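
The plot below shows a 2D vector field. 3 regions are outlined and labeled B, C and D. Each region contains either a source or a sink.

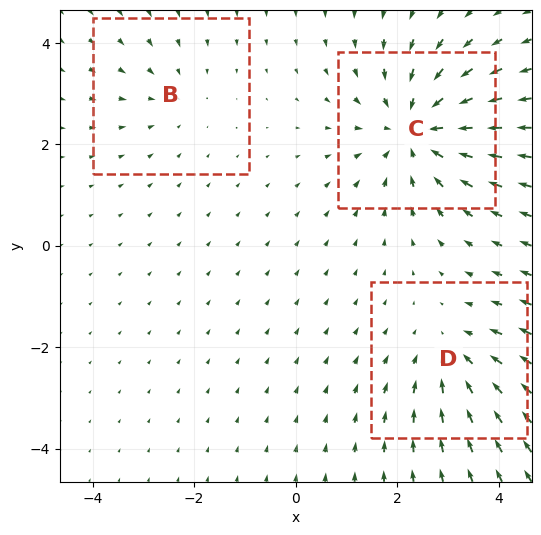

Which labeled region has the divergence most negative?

Divergence at each region's feature centre — B: about -2, C: about -4, D: about -3. Region C is most negative.

C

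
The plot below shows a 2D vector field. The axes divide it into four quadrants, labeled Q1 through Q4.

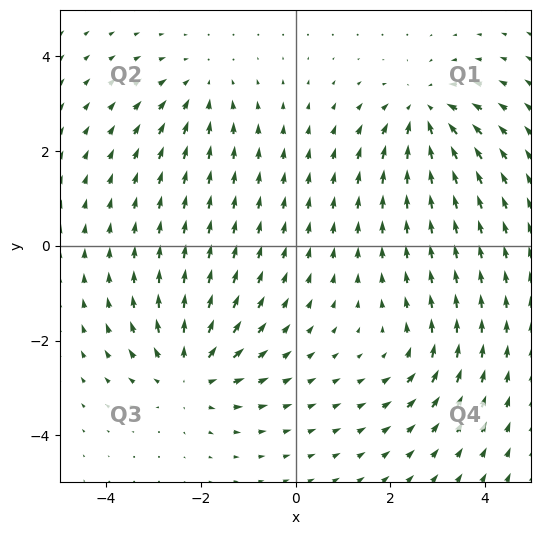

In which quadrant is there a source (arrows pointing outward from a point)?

Q3

The source sits at approximately (-2.2, -2.7), which lies in quadrant Q3. The divergence there is about +4, positive as expected for a source.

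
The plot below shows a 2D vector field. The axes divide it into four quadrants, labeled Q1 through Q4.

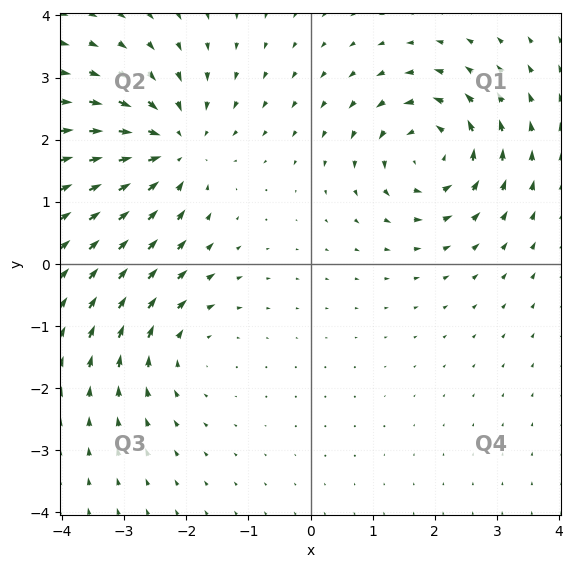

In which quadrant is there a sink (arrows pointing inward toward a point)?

Q2

The sink sits at approximately (-2.2, 1.9), which lies in quadrant Q2. The divergence there is about -4, negative as expected for a sink.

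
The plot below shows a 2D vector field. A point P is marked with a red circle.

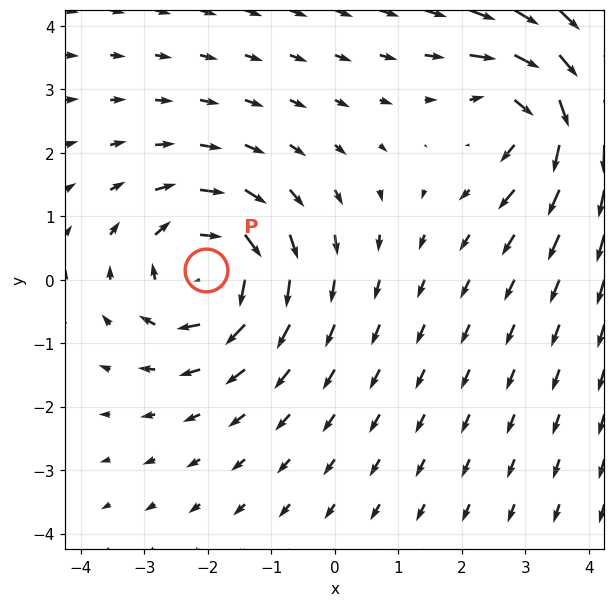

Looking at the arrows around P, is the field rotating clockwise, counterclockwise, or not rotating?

Near P at (-2.0, 0.2) the arrows circulate clockwise. The curl (z-component) there is about -5; negative curl means clockwise rotation.

clockwise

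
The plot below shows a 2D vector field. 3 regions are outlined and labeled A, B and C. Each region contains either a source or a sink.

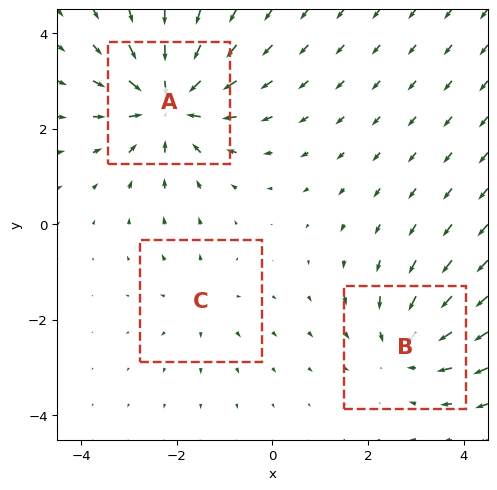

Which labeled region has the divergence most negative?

A

Divergence at each region's feature centre — A: about -5, B: about -3, C: about +2. Region A is most negative.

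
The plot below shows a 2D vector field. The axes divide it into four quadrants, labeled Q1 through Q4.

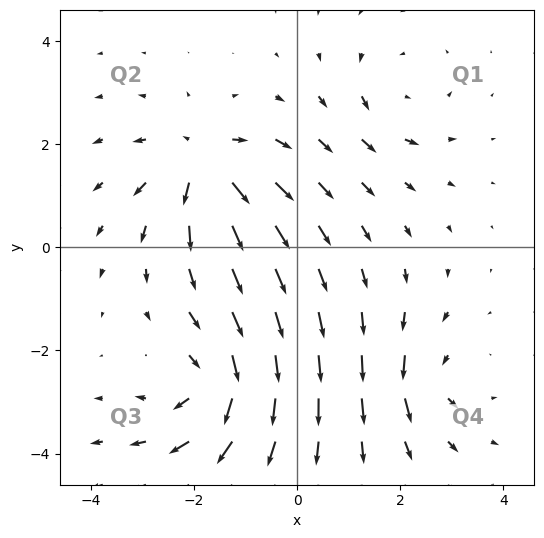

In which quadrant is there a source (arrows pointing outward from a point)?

The source sits at approximately (-1.8, 1.6), which lies in quadrant Q2. The divergence there is about +7, positive as expected for a source.

Q2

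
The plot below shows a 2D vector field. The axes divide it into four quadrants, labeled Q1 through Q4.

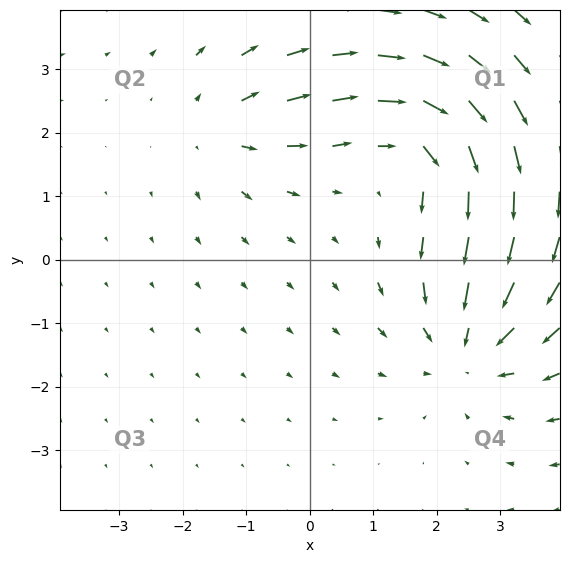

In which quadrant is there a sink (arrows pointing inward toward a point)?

The sink sits at approximately (2.5, -1.3), which lies in quadrant Q4. The divergence there is about -4, negative as expected for a sink.

Q4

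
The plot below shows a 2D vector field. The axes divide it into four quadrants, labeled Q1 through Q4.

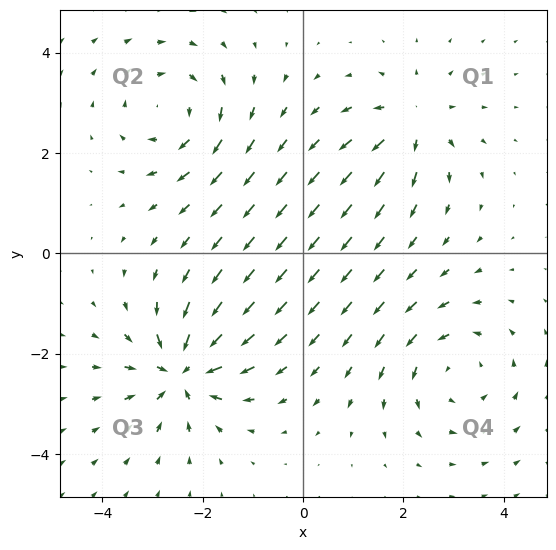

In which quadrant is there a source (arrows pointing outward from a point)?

Q1

The source sits at approximately (2.2, 2.6), which lies in quadrant Q1. The divergence there is about +4, positive as expected for a source.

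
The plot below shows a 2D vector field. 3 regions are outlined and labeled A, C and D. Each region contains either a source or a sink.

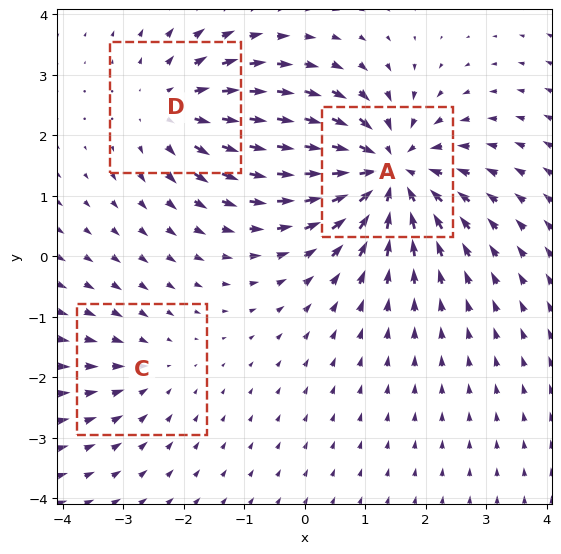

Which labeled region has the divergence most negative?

Divergence at each region's feature centre — A: about -5, C: about -2, D: about +3. Region A is most negative.

A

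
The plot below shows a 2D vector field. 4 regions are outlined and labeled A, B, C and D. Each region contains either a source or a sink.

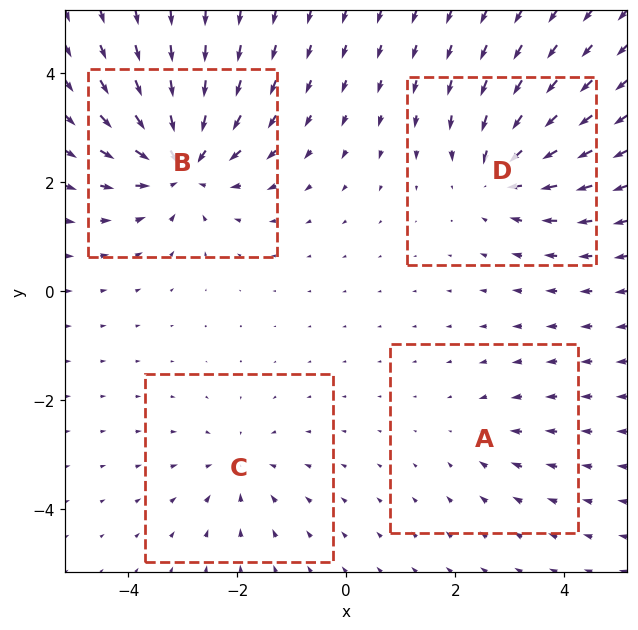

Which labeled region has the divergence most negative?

B

Divergence at each region's feature centre — A: about -2, B: about -7, C: about -3, D: about -5. Region B is most negative.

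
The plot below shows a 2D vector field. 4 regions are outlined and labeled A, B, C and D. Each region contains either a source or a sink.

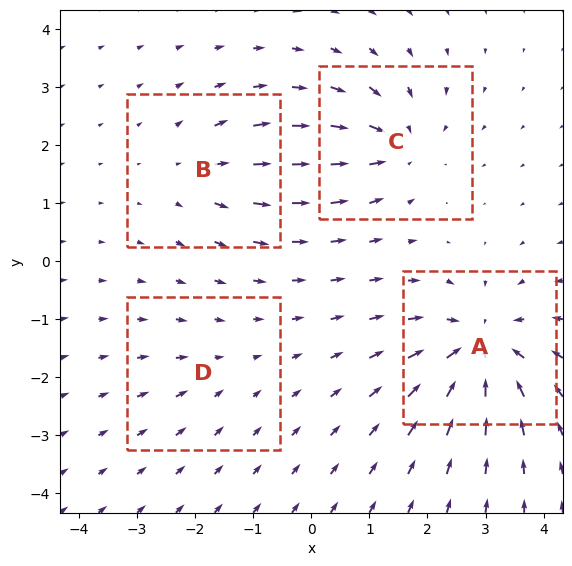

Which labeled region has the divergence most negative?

Divergence at each region's feature centre — A: about -8, B: about +4, C: about -6, D: about -2. Region A is most negative.

A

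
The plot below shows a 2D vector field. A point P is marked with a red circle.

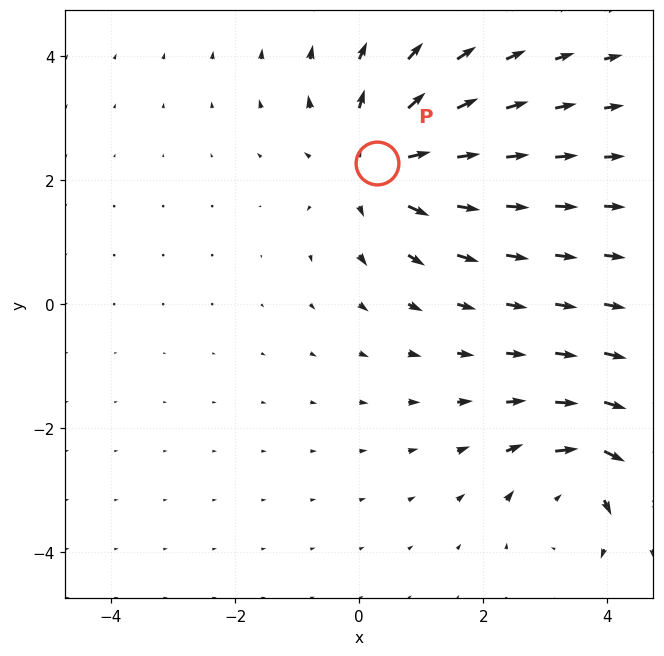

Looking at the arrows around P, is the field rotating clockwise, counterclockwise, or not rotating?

not rotating

Near P at (0.3, 2.3) the arrows show no circulation. The curl there is ≈0.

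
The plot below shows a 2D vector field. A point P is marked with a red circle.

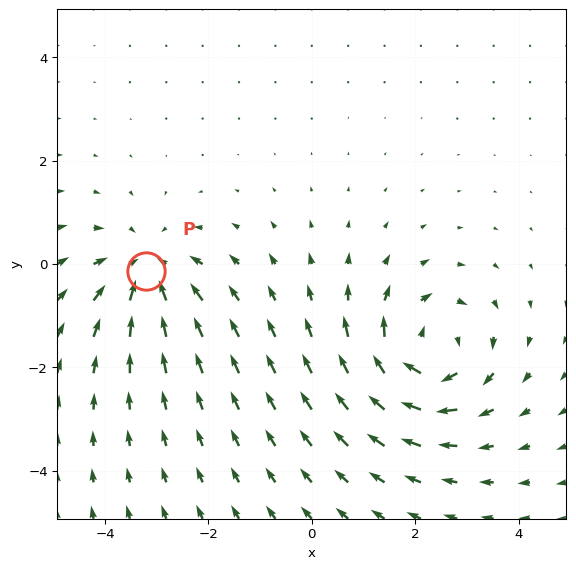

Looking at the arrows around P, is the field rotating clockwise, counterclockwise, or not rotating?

not rotating

Near P at (-3.2, -0.1) the arrows show no circulation. The curl there is ≈0.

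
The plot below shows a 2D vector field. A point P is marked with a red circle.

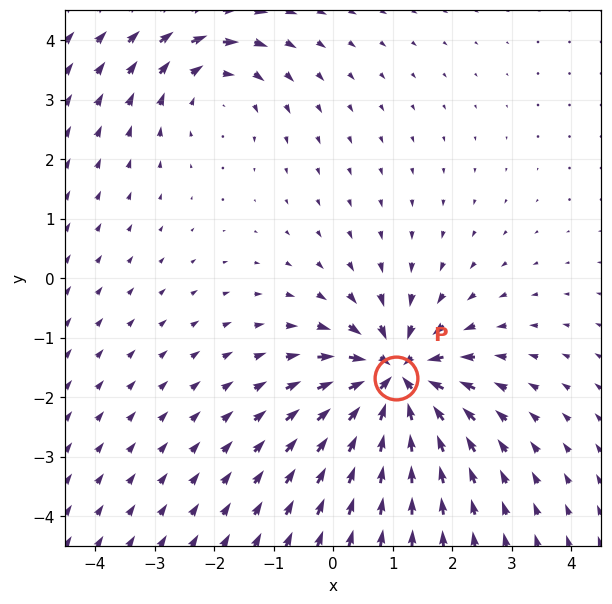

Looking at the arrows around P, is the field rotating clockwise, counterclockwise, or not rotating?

not rotating

Near P at (1.0, -1.7) the arrows show no circulation. The curl there is ≈0.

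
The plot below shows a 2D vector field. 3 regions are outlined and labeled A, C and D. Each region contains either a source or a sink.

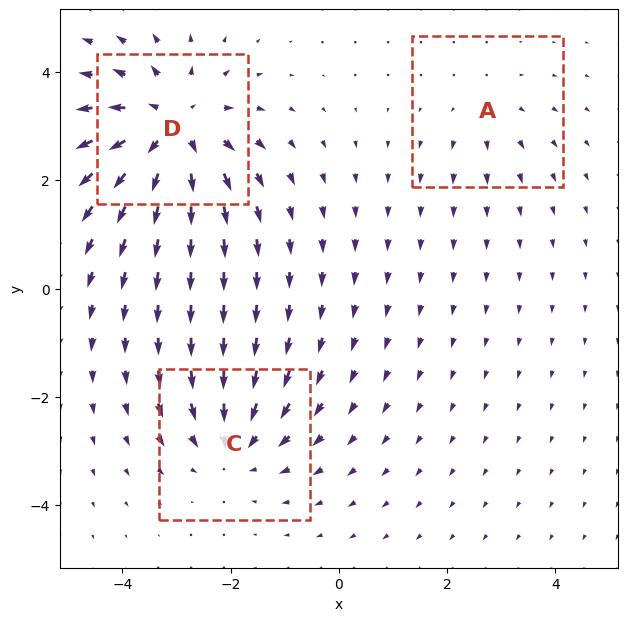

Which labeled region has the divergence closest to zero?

Divergence at each region's feature centre — A: about +2, C: about -3, D: about +5. Region A is closest to zero.

A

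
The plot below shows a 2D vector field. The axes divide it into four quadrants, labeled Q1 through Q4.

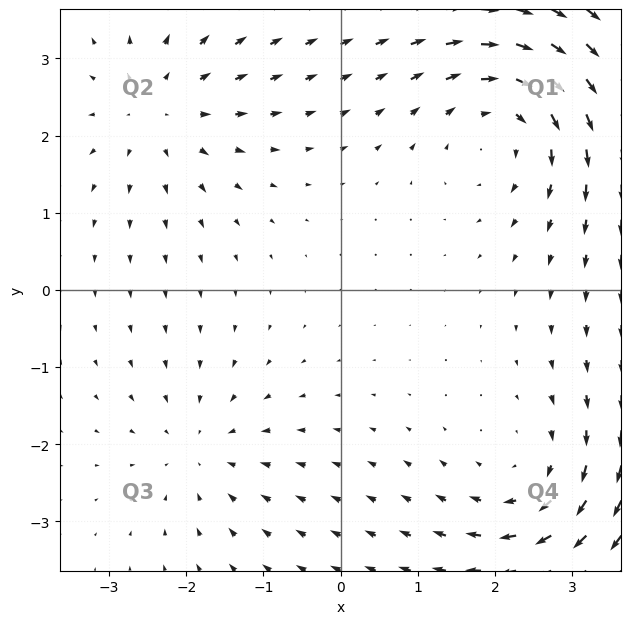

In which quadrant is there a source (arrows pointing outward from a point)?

The source sits at approximately (-2.3, 2.3), which lies in quadrant Q2. The divergence there is about +3, positive as expected for a source.

Q2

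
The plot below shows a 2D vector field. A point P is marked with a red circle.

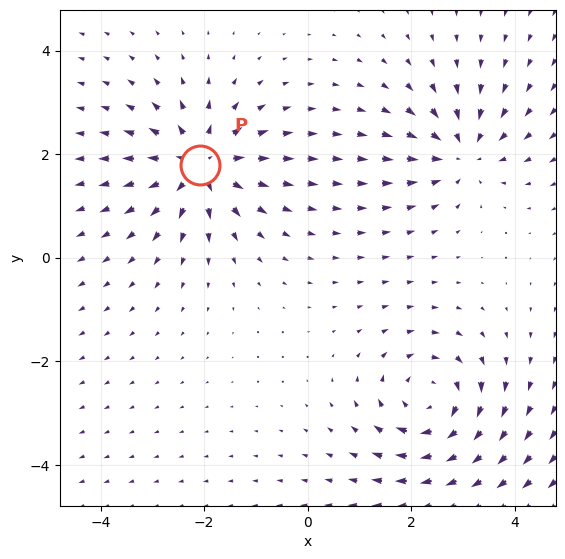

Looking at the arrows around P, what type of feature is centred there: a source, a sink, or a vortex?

source

At P (-2.1, 1.8) the arrows spread outward. Divergence about +4, curl ≈0 — positive divergence with near-zero curl is a source.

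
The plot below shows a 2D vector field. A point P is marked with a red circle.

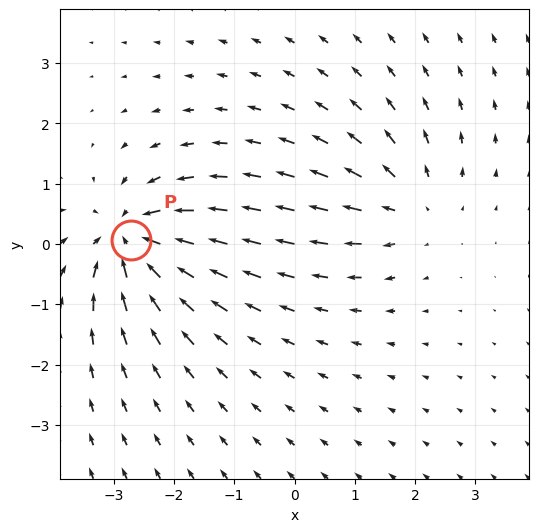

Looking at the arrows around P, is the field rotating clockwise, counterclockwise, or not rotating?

not rotating

Near P at (-2.7, 0.1) the arrows show no circulation. The curl there is ≈0.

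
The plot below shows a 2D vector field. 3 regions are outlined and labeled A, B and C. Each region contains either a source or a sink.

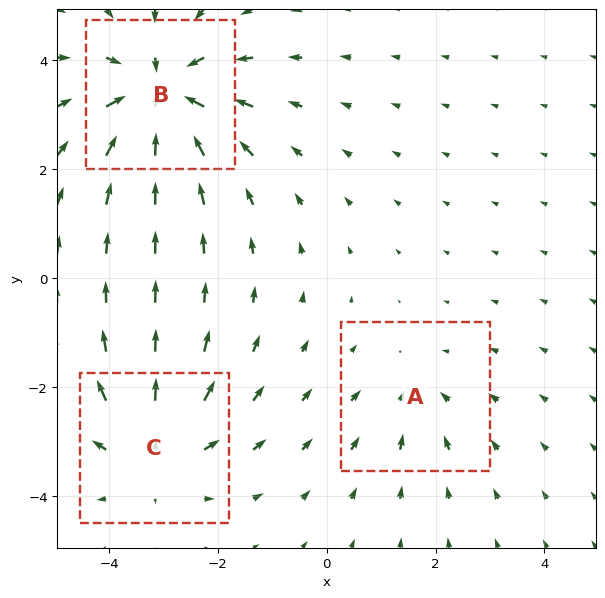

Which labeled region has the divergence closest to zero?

Divergence at each region's feature centre — A: about -2, B: about -4, C: about +3. Region A is closest to zero.

A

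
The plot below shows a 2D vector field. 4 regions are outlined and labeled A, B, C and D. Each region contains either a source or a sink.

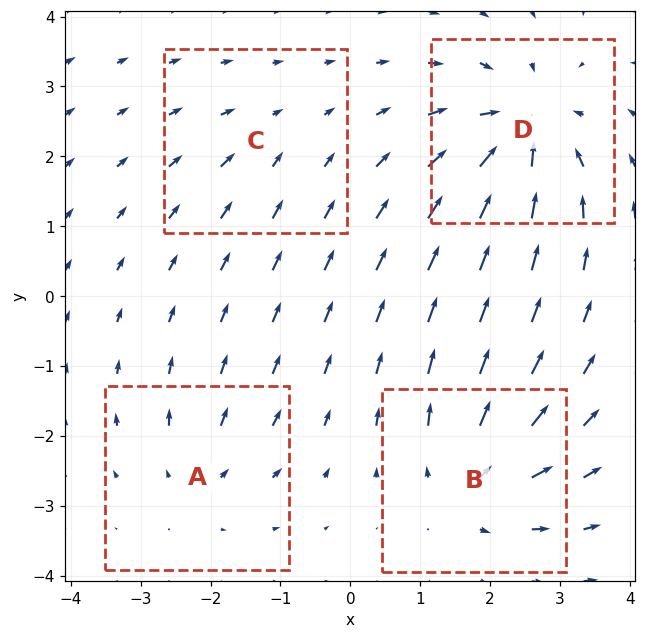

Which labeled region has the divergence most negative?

D

Divergence at each region's feature centre — A: about +4, B: about +5, C: about -2, D: about -7. Region D is most negative.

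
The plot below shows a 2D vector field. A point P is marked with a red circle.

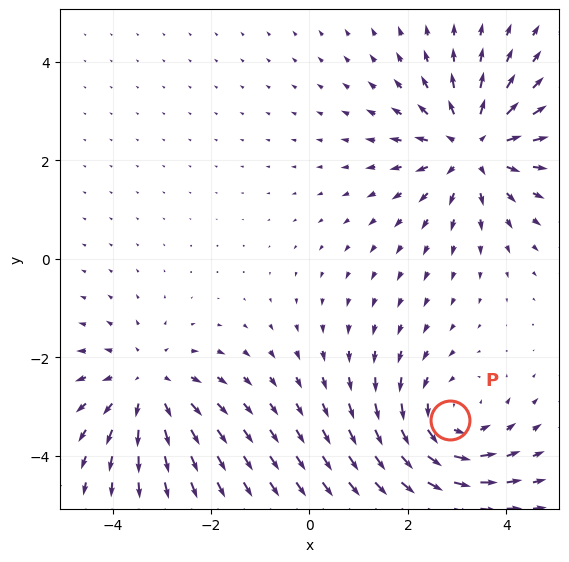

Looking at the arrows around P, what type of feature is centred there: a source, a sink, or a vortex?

vortex

At P (2.9, -3.3) the arrows circulate counterclockwise. Divergence ≈0, curl about +3 — near-zero divergence with nonzero curl is a vortex.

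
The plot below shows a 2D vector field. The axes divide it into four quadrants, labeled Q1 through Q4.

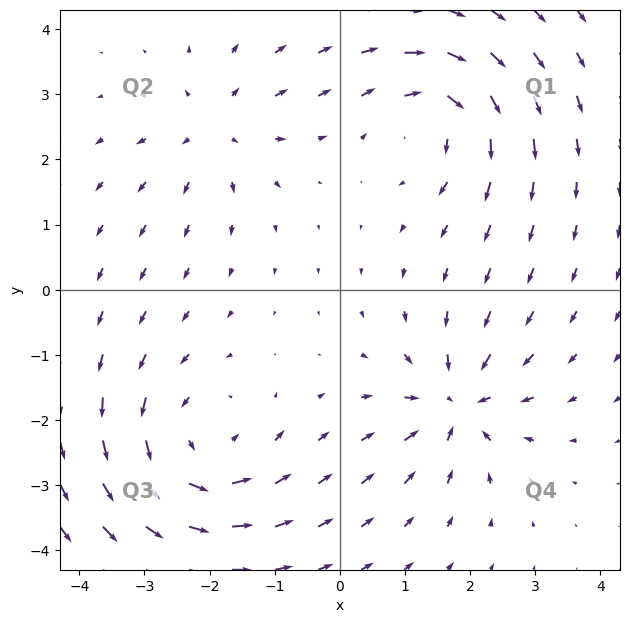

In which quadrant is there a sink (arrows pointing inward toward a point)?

Q4

The sink sits at approximately (1.8, -1.8), which lies in quadrant Q4. The divergence there is about -5, negative as expected for a sink.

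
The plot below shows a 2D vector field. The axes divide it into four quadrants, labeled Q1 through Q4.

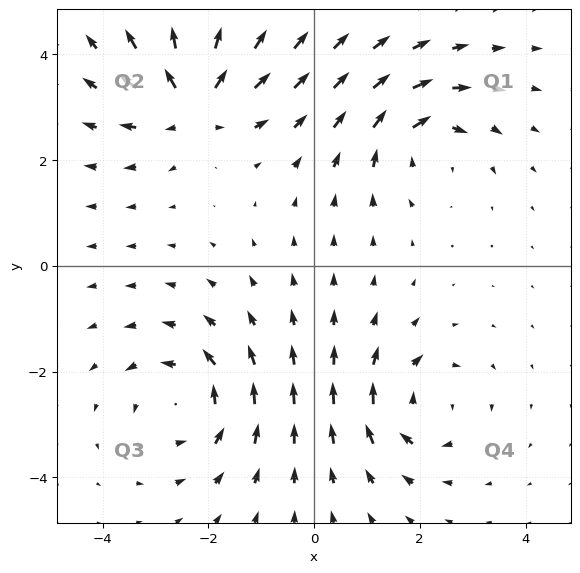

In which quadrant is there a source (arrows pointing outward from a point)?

The source sits at approximately (-2.3, 3.1), which lies in quadrant Q2. The divergence there is about +6, positive as expected for a source.

Q2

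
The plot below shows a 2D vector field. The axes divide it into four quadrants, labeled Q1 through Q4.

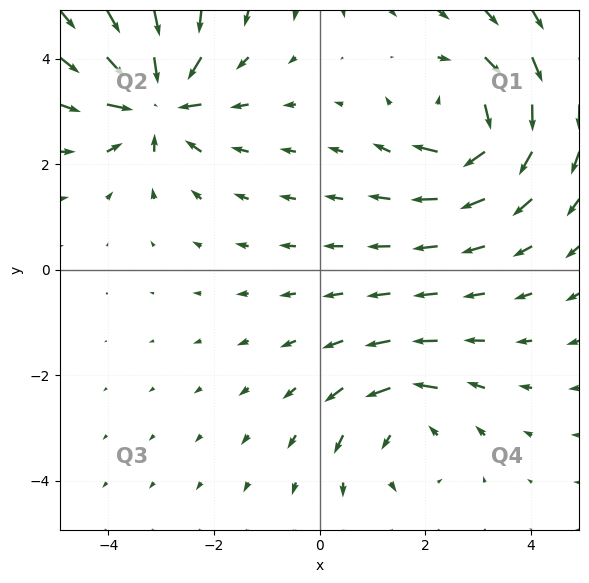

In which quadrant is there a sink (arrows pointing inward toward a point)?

Q2

The sink sits at approximately (-3.1, 3.2), which lies in quadrant Q2. The divergence there is about -6, negative as expected for a sink.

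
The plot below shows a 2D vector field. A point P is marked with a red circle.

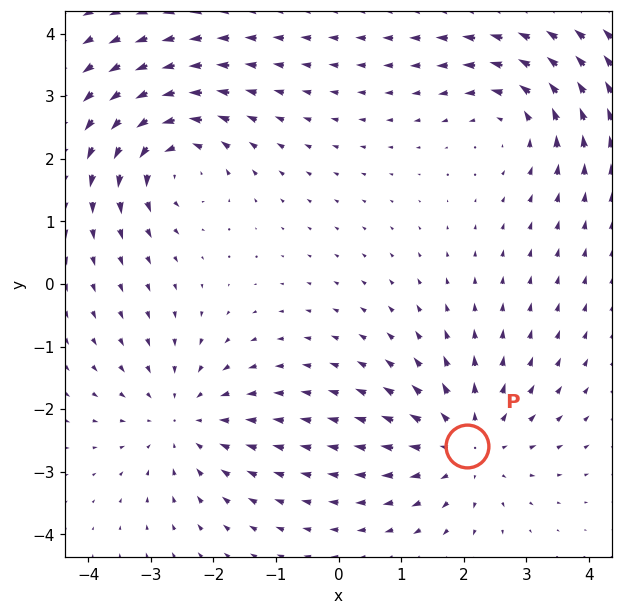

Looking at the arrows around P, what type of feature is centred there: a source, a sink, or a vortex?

At P (2.1, -2.6) the arrows spread outward. Divergence about +5, curl ≈0 — positive divergence with near-zero curl is a source.

source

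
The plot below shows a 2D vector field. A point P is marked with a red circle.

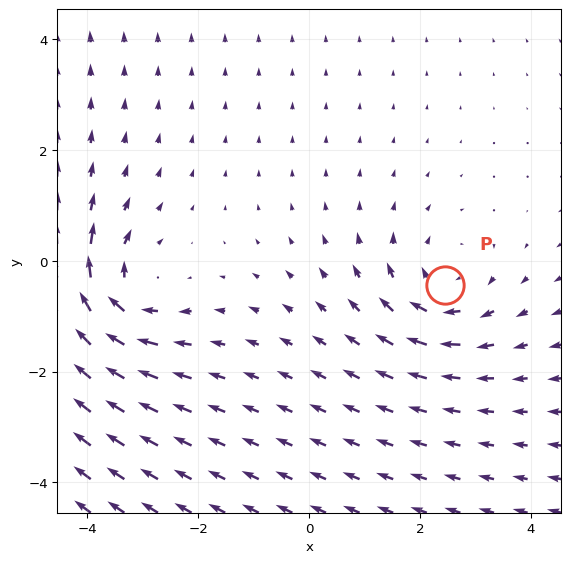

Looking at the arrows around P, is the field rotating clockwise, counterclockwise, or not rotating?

clockwise

Near P at (2.4, -0.4) the arrows circulate clockwise. The curl (z-component) there is about -3; negative curl means clockwise rotation.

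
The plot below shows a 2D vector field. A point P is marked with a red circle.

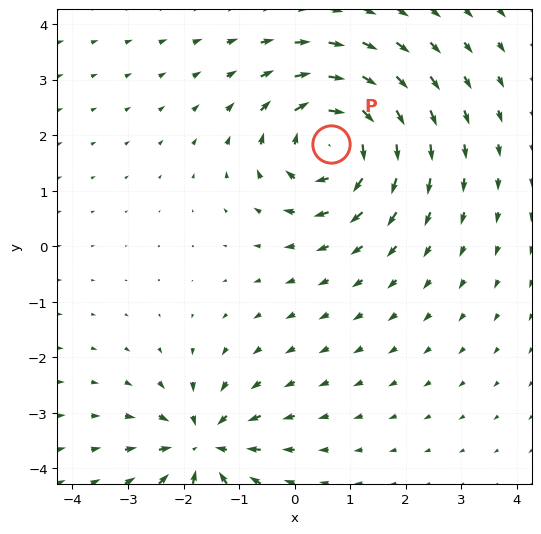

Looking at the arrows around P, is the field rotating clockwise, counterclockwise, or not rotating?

Near P at (0.7, 1.8) the arrows circulate clockwise. The curl (z-component) there is about -4; negative curl means clockwise rotation.

clockwise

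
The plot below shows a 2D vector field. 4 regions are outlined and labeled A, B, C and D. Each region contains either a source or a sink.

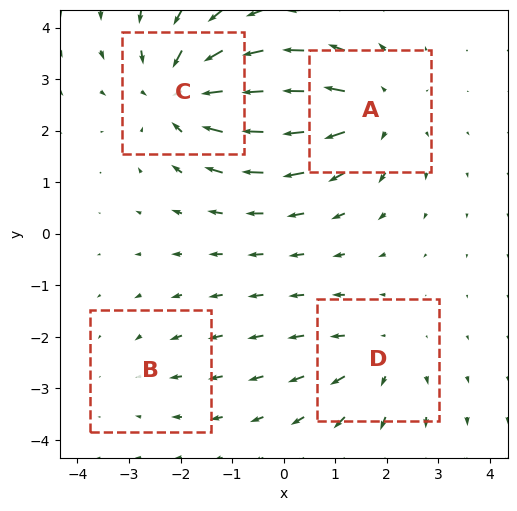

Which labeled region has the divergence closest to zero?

Divergence at each region's feature centre — A: about +5, B: about -2, C: about -6, D: about +3. Region B is closest to zero.

B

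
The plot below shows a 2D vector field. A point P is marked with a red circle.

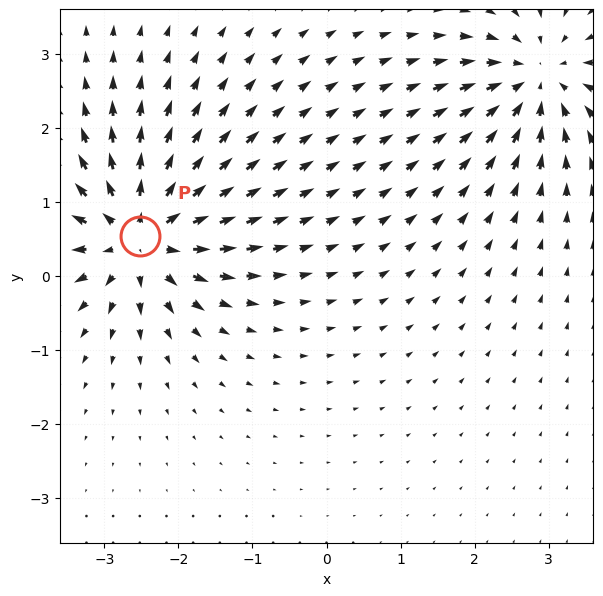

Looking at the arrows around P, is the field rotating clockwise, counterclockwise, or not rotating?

not rotating

Near P at (-2.5, 0.5) the arrows show no circulation. The curl there is ≈0.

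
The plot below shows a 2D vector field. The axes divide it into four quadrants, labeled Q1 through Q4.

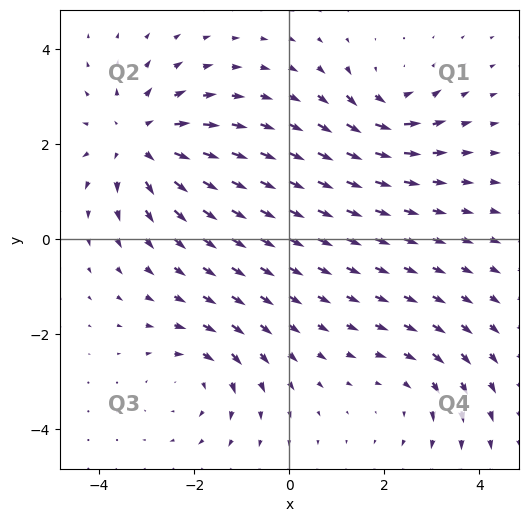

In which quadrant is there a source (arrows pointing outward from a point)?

Q2

The source sits at approximately (-3.2, 2.1), which lies in quadrant Q2. The divergence there is about +4, positive as expected for a source.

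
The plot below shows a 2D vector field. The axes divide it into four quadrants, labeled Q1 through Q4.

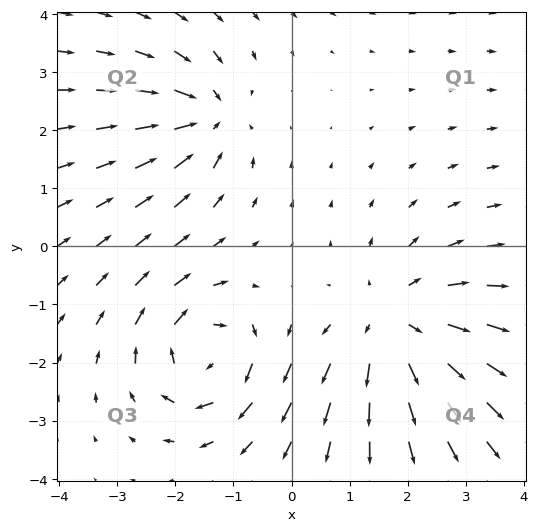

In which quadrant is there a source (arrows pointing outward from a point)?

Q4

The source sits at approximately (1.8, -1.3), which lies in quadrant Q4. The divergence there is about +4, positive as expected for a source.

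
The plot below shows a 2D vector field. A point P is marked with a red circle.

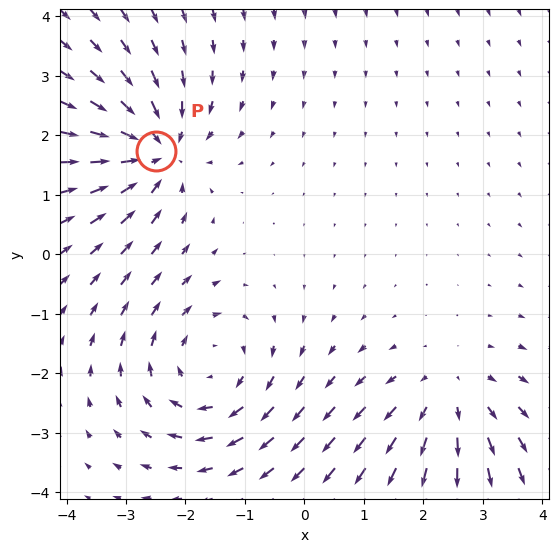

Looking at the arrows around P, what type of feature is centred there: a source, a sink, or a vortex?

At P (-2.5, 1.7) the arrows converge inward. Divergence about -5, curl ≈0 — negative divergence with near-zero curl is a sink.

sink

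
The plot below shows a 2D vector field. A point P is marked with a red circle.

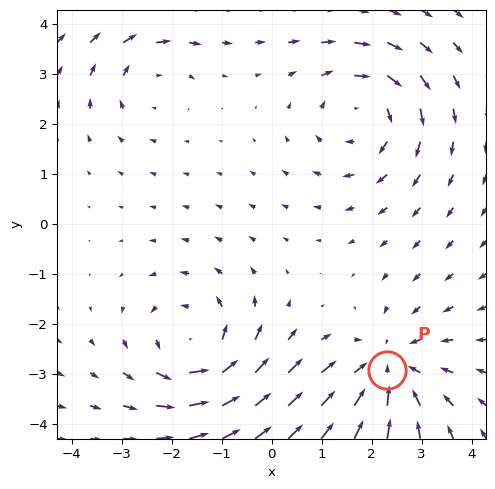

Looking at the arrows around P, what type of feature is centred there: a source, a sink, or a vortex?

At P (2.3, -2.9) the arrows converge inward. Divergence about -4, curl ≈0 — negative divergence with near-zero curl is a sink.

sink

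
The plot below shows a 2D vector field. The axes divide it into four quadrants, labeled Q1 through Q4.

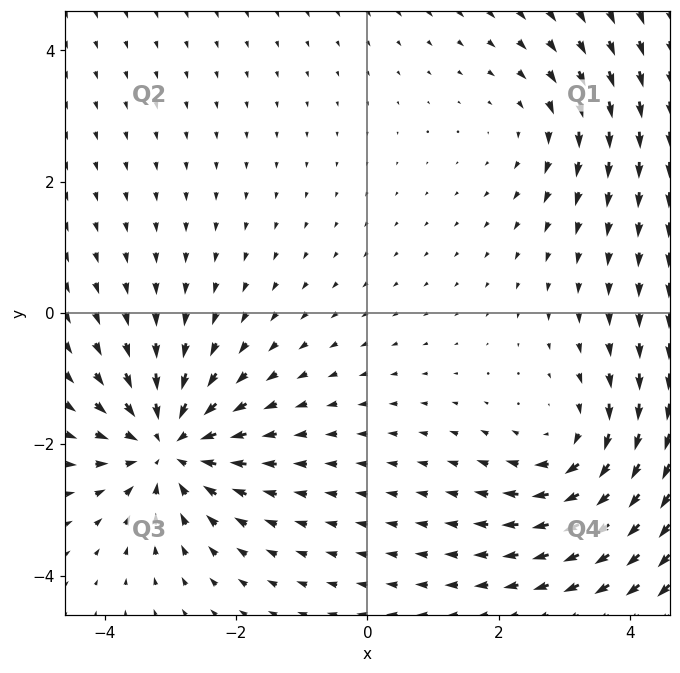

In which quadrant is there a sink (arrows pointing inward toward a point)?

The sink sits at approximately (-3.0, -2.0), which lies in quadrant Q3. The divergence there is about -5, negative as expected for a sink.

Q3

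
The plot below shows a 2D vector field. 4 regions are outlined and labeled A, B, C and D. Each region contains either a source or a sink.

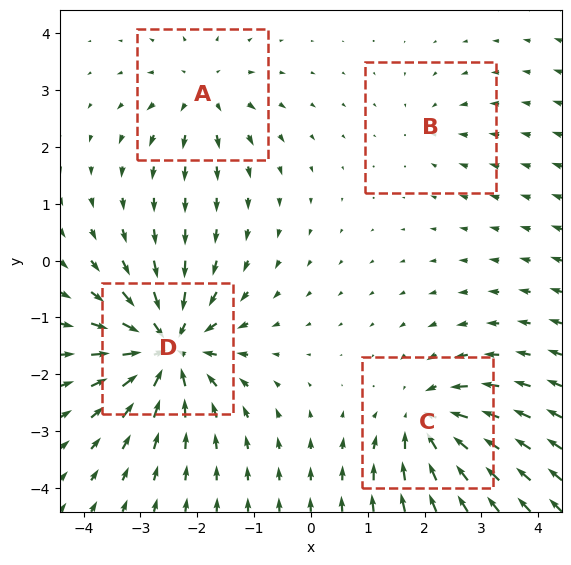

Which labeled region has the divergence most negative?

Divergence at each region's feature centre — A: about +4, B: about -2, C: about -6, D: about -9. Region D is most negative.

D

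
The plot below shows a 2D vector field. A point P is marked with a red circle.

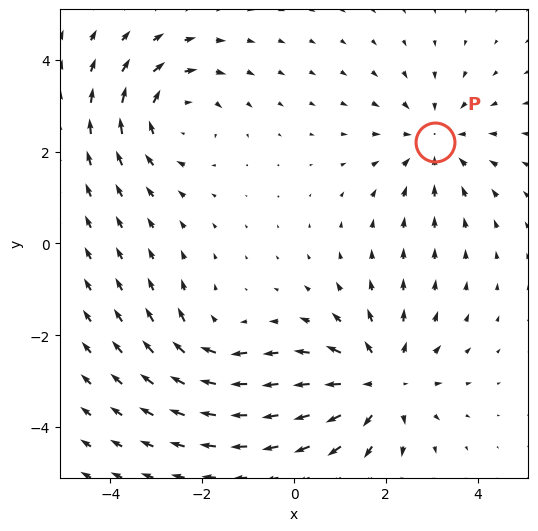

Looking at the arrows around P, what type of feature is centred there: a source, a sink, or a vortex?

At P (3.1, 2.2) the arrows converge inward. Divergence about -3, curl ≈0 — negative divergence with near-zero curl is a sink.

sink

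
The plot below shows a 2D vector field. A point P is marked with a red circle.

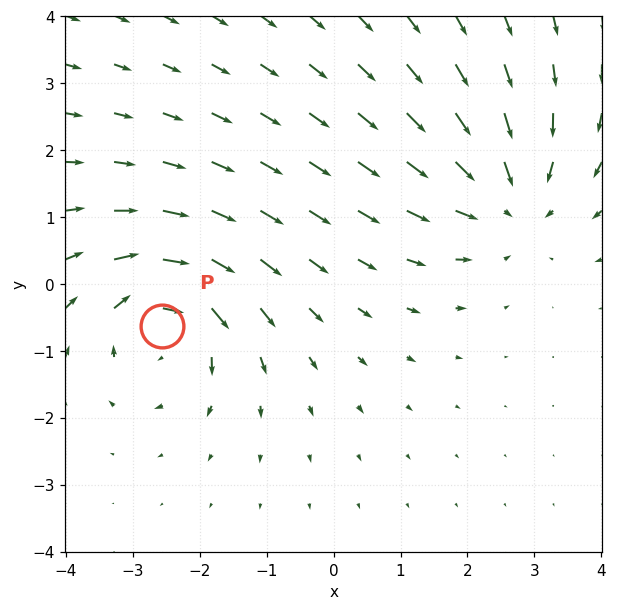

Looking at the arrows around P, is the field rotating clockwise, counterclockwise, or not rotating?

clockwise

Near P at (-2.6, -0.6) the arrows circulate clockwise. The curl (z-component) there is about -4; negative curl means clockwise rotation.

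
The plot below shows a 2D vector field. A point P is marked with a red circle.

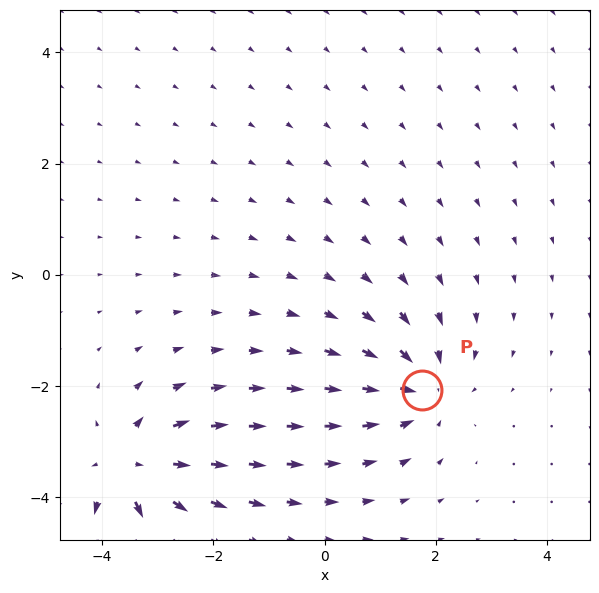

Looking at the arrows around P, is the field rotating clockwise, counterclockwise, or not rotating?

Near P at (1.8, -2.1) the arrows show no circulation. The curl there is ≈0.

not rotating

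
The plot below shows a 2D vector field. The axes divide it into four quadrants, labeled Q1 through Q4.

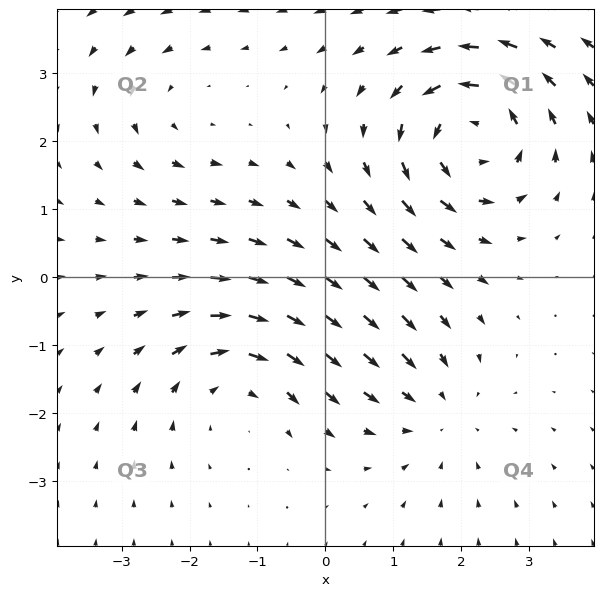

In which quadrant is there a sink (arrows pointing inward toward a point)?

The sink sits at approximately (1.6, -2.0), which lies in quadrant Q4. The divergence there is about -3, negative as expected for a sink.

Q4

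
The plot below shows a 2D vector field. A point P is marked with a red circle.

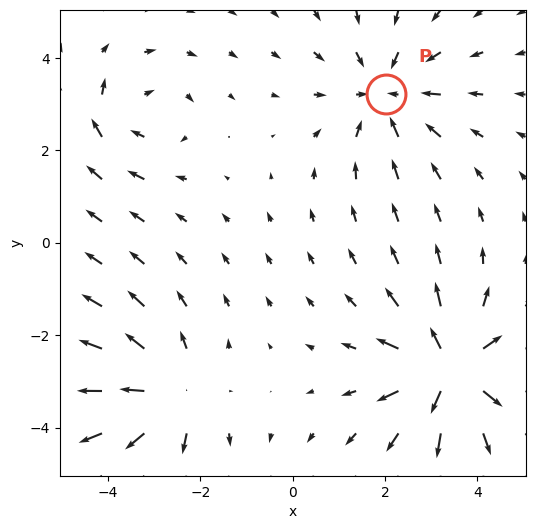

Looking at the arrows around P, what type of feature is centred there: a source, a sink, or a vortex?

At P (2.0, 3.2) the arrows converge inward. Divergence about -3, curl ≈0 — negative divergence with near-zero curl is a sink.

sink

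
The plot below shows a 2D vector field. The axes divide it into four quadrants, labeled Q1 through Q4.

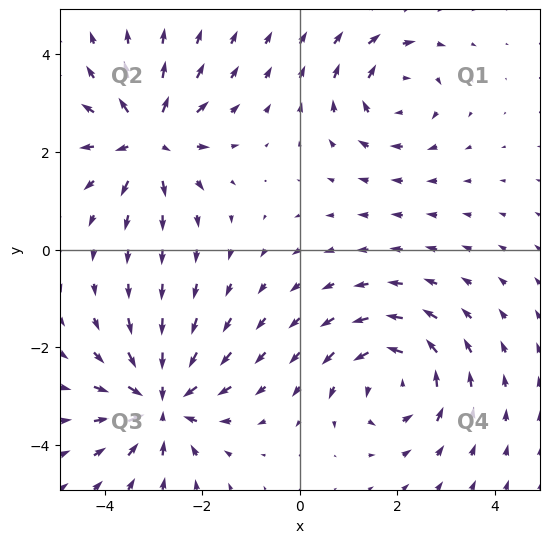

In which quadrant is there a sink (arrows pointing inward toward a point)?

Q3

The sink sits at approximately (-2.8, -3.1), which lies in quadrant Q3. The divergence there is about -6, negative as expected for a sink.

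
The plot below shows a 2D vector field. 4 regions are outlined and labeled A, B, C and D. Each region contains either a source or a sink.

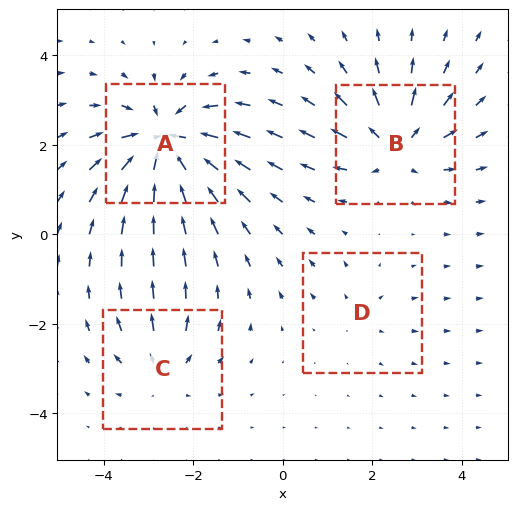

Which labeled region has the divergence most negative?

Divergence at each region's feature centre — A: about -8, B: about +6, C: about +4, D: about +2. Region A is most negative.

A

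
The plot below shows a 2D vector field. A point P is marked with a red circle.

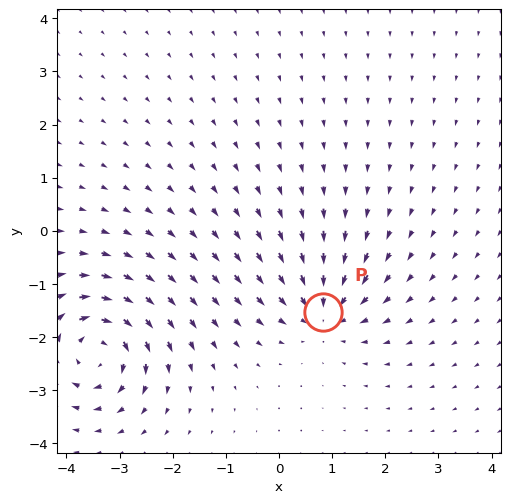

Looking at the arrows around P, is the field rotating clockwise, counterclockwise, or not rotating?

not rotating

Near P at (0.8, -1.5) the arrows show no circulation. The curl there is ≈0.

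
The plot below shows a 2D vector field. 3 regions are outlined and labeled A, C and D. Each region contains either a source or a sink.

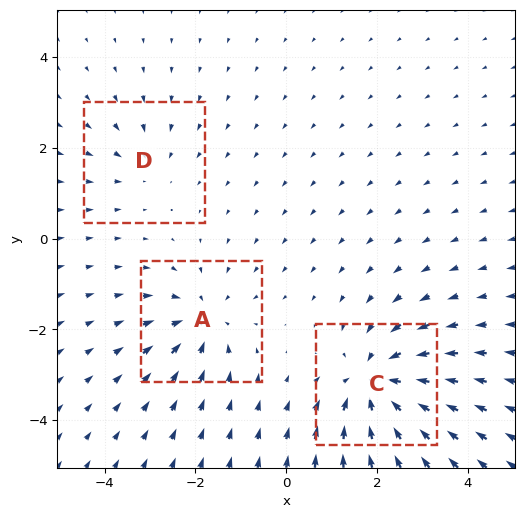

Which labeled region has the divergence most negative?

C

Divergence at each region's feature centre — A: about -4, C: about -5, D: about -2. Region C is most negative.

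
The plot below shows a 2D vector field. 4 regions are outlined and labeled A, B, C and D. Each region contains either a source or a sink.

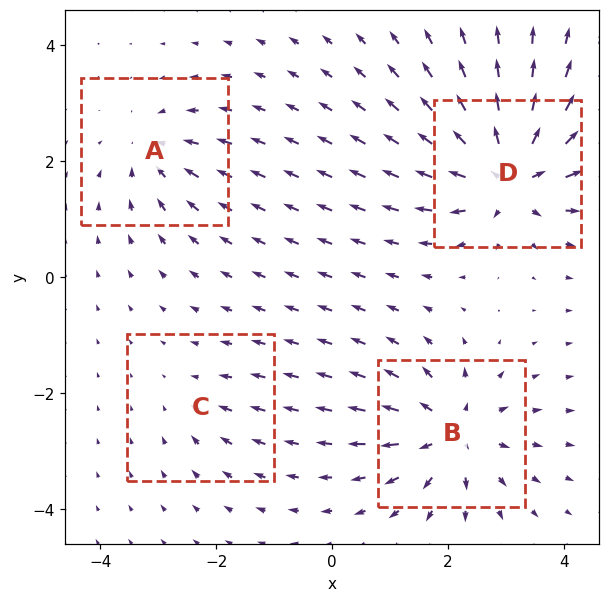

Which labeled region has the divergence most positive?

D

Divergence at each region's feature centre — A: about -4, B: about +7, C: about -2, D: about +9. Region D is most positive.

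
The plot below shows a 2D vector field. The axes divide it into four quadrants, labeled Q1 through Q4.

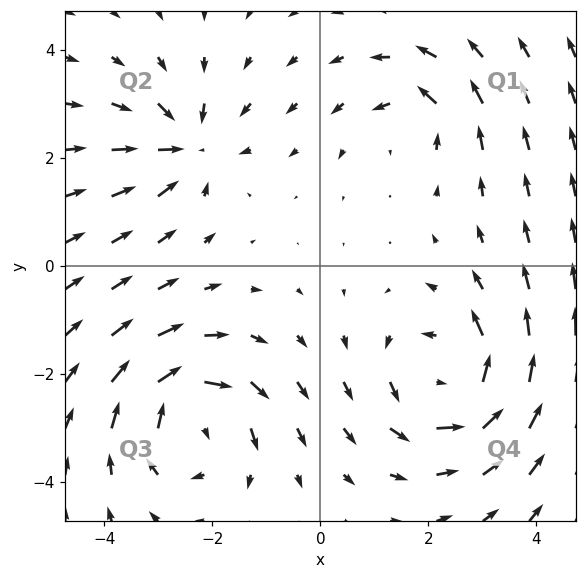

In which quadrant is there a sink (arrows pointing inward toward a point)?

The sink sits at approximately (-2.5, 2.2), which lies in quadrant Q2. The divergence there is about -5, negative as expected for a sink.

Q2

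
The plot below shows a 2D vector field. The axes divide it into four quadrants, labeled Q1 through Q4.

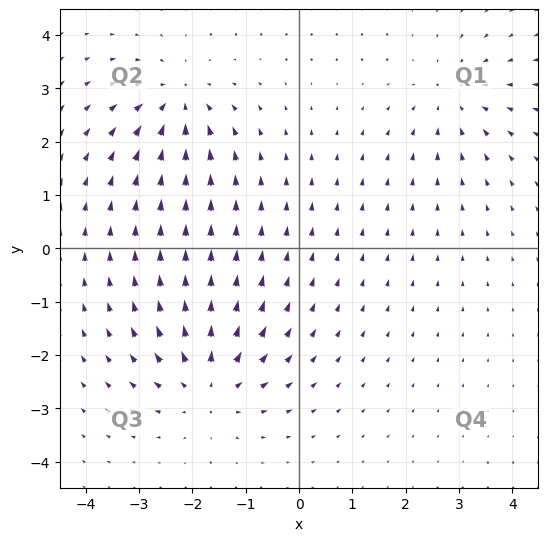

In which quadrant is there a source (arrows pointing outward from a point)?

The source sits at approximately (-1.7, -2.6), which lies in quadrant Q3. The divergence there is about +4, positive as expected for a source.

Q3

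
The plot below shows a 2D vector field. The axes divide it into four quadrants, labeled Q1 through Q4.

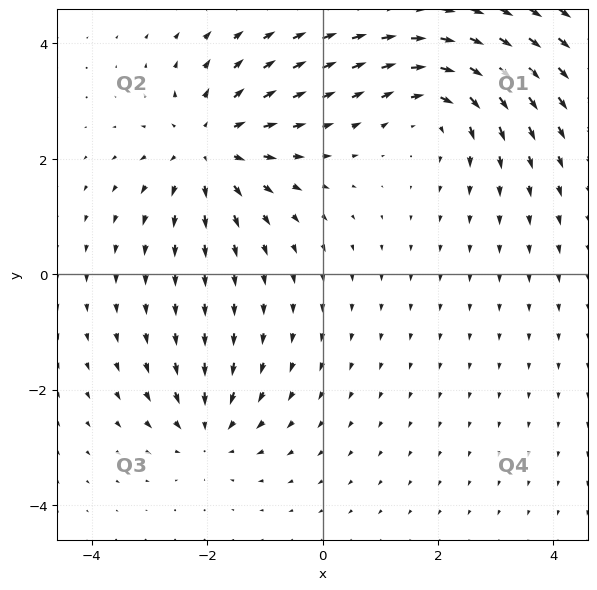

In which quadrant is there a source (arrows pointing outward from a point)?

The source sits at approximately (-2.0, 2.2), which lies in quadrant Q2. The divergence there is about +4, positive as expected for a source.

Q2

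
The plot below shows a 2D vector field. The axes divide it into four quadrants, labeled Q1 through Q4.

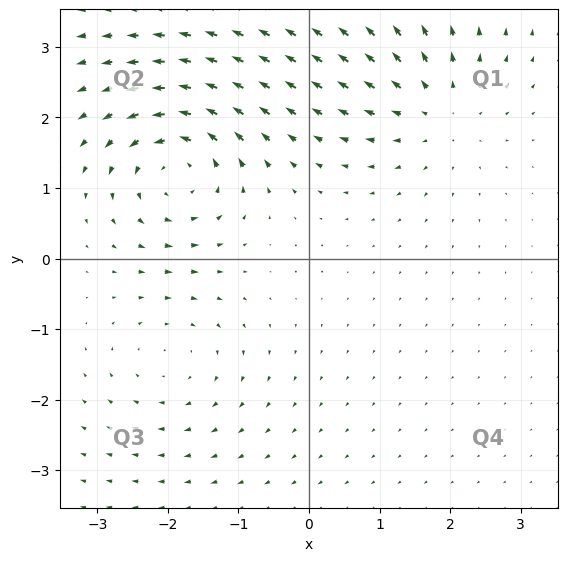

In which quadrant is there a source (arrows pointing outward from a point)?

The source sits at approximately (1.8, 2.1), which lies in quadrant Q1. The divergence there is about +4, positive as expected for a source.

Q1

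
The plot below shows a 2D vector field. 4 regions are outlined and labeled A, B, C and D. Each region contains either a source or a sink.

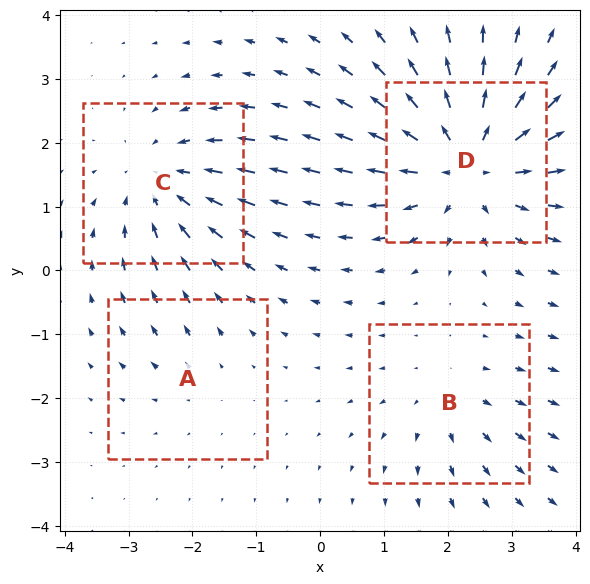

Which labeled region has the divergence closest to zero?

A

Divergence at each region's feature centre — A: about +2, B: about +3, C: about -4, D: about +7. Region A is closest to zero.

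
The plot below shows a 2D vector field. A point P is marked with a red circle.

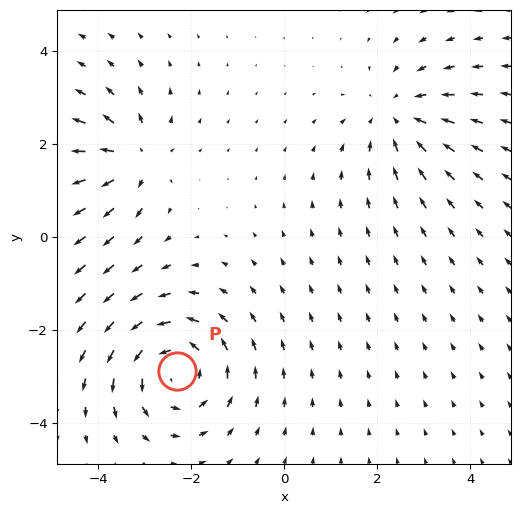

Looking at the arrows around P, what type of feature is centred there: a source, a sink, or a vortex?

At P (-2.3, -2.9) the arrows circulate counterclockwise. Divergence ≈0, curl about +4 — near-zero divergence with nonzero curl is a vortex.

vortex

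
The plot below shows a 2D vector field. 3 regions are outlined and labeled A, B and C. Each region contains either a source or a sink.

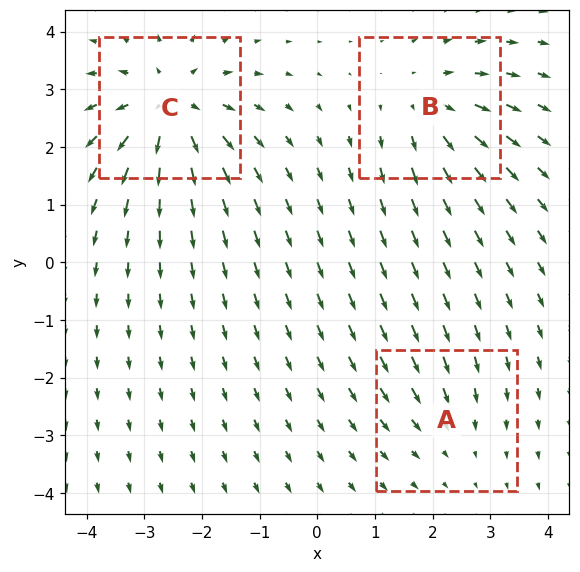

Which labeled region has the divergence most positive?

C

Divergence at each region's feature centre — A: about -2, B: about +3, C: about +5. Region C is most positive.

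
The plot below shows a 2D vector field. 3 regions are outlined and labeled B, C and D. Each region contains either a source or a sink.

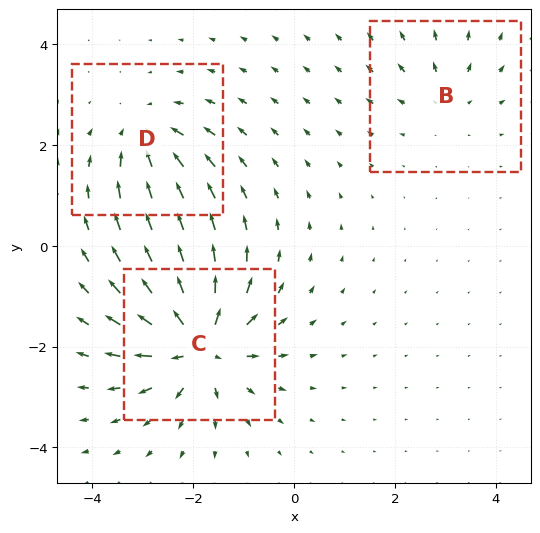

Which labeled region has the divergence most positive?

Divergence at each region's feature centre — B: about +2, C: about +6, D: about -4. Region C is most positive.

C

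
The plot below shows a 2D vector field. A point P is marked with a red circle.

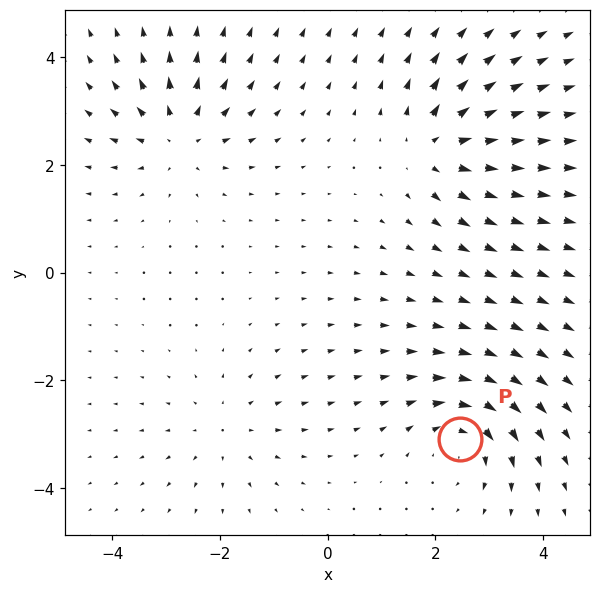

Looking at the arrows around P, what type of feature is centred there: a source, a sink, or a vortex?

At P (2.5, -3.1) the arrows circulate clockwise. Divergence ≈0, curl about -6 — near-zero divergence with nonzero curl is a vortex.

vortex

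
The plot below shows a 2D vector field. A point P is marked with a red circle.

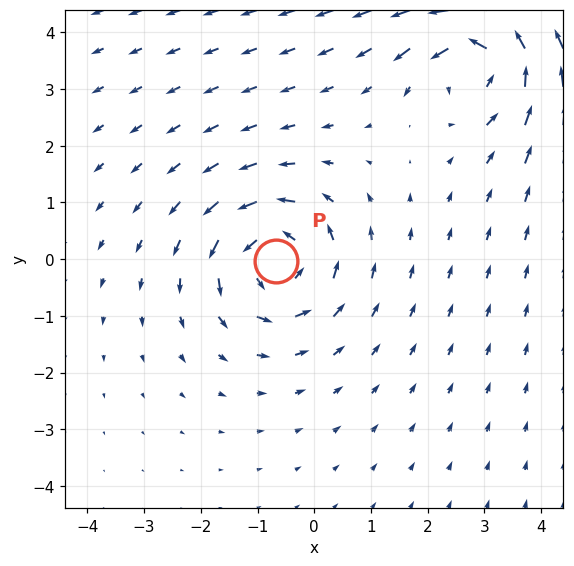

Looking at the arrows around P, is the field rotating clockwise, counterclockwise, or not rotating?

Near P at (-0.7, -0.0) the arrows circulate counterclockwise. The curl (z-component) there is about +5; positive curl means counterclockwise rotation.

counterclockwise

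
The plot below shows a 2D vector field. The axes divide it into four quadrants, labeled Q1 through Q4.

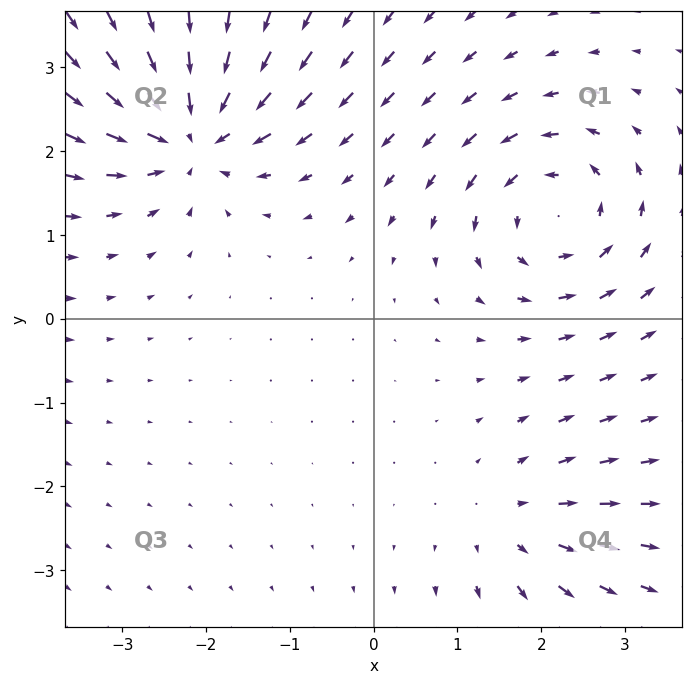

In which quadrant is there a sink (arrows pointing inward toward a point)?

The sink sits at approximately (-2.2, 2.2), which lies in quadrant Q2. The divergence there is about -7, negative as expected for a sink.

Q2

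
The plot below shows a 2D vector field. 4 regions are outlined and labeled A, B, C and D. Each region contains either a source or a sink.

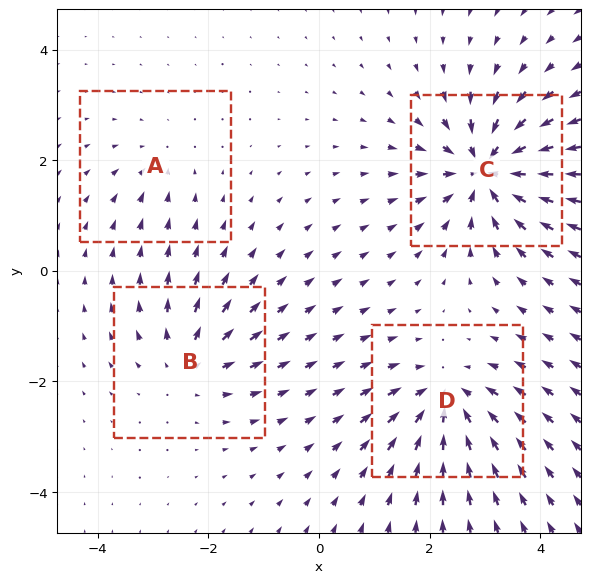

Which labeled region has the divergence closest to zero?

Divergence at each region's feature centre — A: about -3, B: about +4, C: about -8, D: about -6. Region A is closest to zero.

A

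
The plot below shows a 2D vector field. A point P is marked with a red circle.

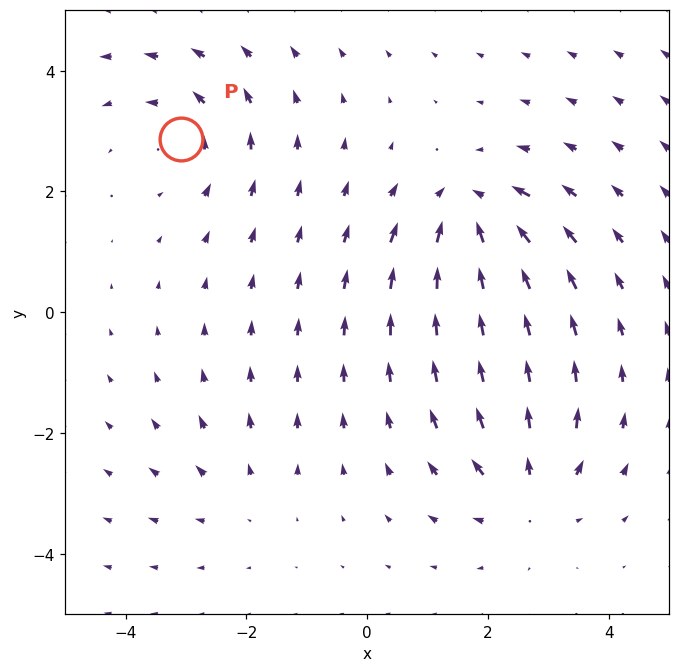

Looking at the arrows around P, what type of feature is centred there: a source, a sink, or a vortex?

At P (-3.1, 2.9) the arrows circulate counterclockwise. Divergence ≈0, curl about +4 — near-zero divergence with nonzero curl is a vortex.

vortex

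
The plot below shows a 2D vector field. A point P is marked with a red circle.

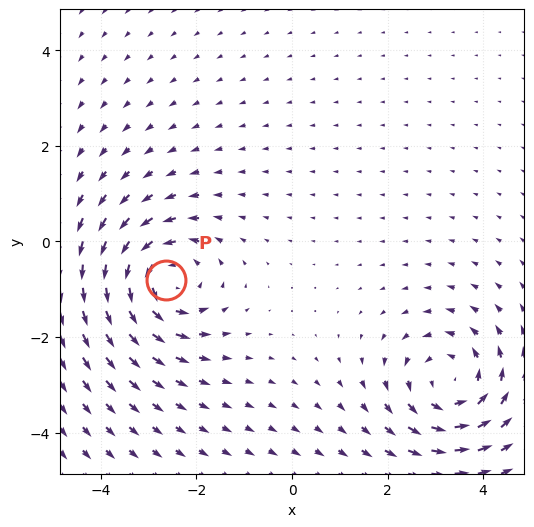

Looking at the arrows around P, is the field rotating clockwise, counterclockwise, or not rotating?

Near P at (-2.6, -0.8) the arrows circulate counterclockwise. The curl (z-component) there is about +5; positive curl means counterclockwise rotation.

counterclockwise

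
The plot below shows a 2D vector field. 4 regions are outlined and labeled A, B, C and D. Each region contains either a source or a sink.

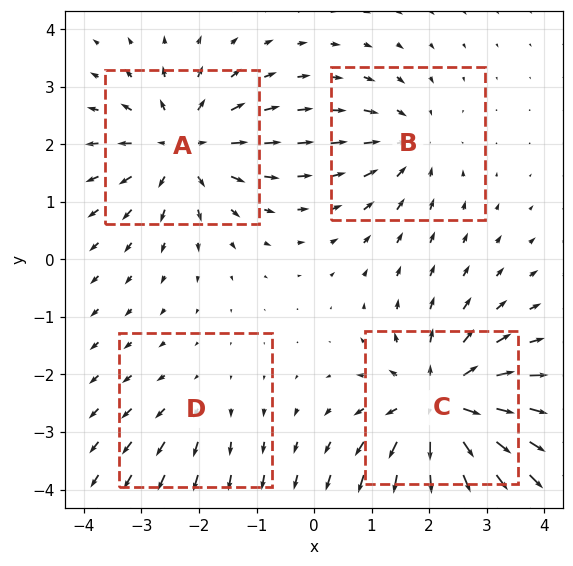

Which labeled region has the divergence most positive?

Divergence at each region's feature centre — A: about +6, B: about -4, C: about +7, D: about +2. Region C is most positive.

C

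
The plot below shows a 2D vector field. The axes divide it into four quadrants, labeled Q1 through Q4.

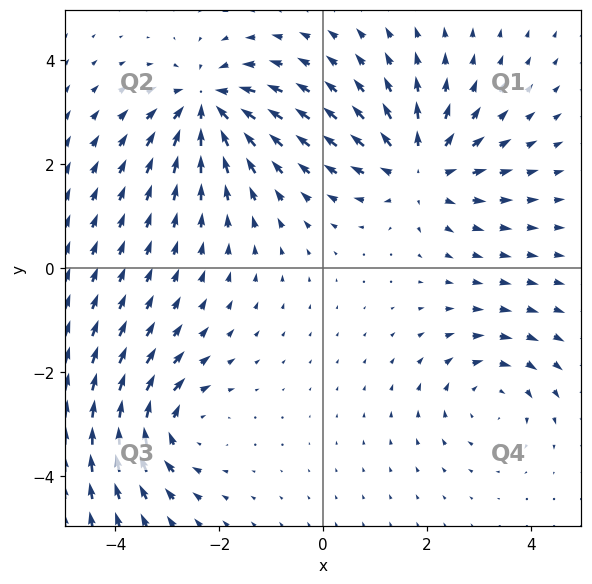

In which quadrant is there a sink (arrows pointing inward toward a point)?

The sink sits at approximately (-2.2, 3.1), which lies in quadrant Q2. The divergence there is about -4, negative as expected for a sink.

Q2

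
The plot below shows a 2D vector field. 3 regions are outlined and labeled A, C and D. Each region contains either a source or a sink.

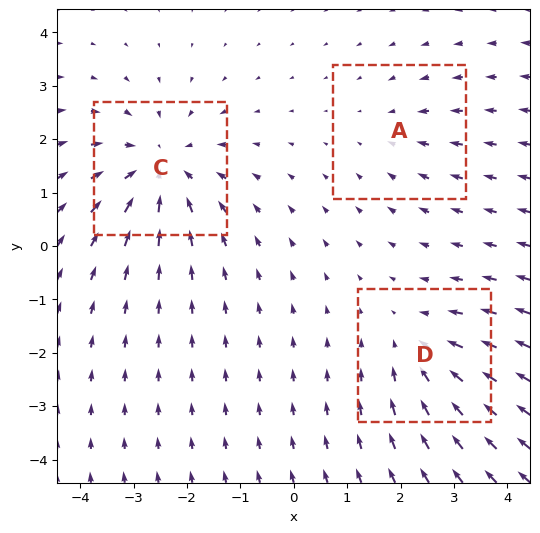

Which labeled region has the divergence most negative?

C

Divergence at each region's feature centre — A: about -2, C: about -4, D: about -3. Region C is most negative.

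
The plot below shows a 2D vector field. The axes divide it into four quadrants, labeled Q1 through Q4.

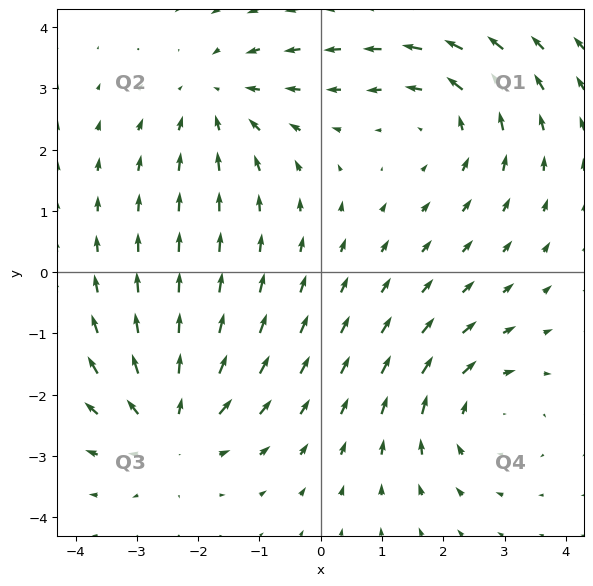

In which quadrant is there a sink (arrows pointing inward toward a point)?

The sink sits at approximately (-1.7, 2.8), which lies in quadrant Q2. The divergence there is about -4, negative as expected for a sink.

Q2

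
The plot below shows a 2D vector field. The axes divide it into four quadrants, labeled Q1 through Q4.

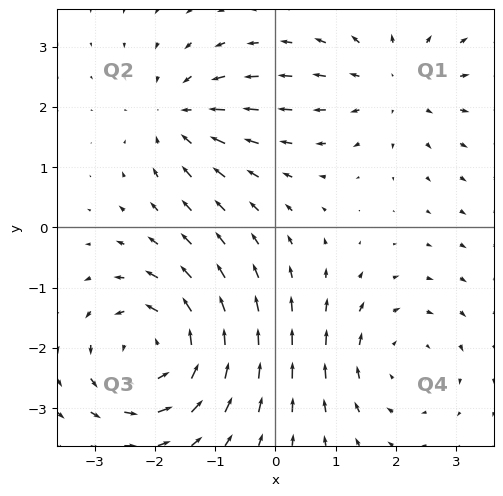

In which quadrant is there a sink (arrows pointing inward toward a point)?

Q2

The sink sits at approximately (-1.6, 1.9), which lies in quadrant Q2. The divergence there is about -4, negative as expected for a sink.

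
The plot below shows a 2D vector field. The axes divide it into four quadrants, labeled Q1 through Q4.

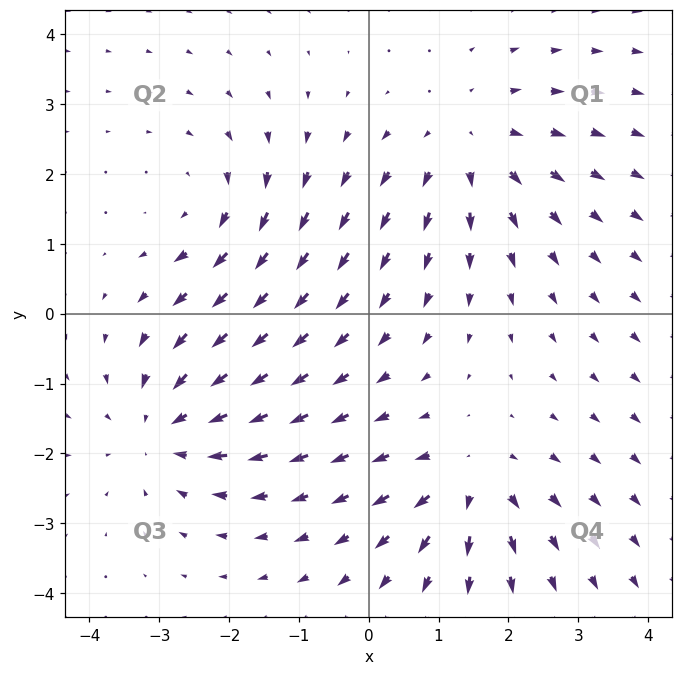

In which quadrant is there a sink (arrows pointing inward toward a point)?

Q3

The sink sits at approximately (-2.9, -1.6), which lies in quadrant Q3. The divergence there is about -4, negative as expected for a sink.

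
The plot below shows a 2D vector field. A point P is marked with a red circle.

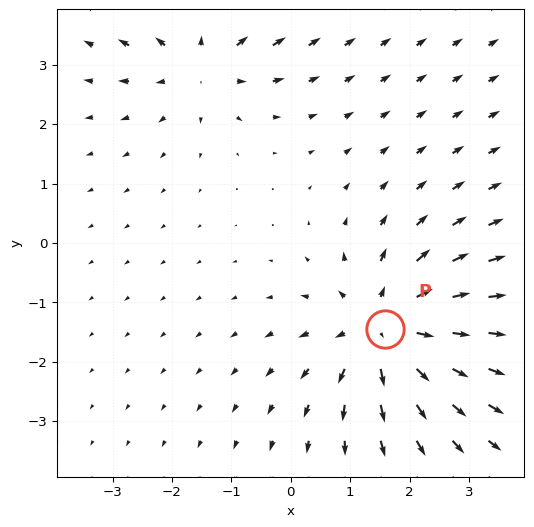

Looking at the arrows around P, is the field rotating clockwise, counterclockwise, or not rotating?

Near P at (1.6, -1.5) the arrows show no circulation. The curl there is ≈0.

not rotating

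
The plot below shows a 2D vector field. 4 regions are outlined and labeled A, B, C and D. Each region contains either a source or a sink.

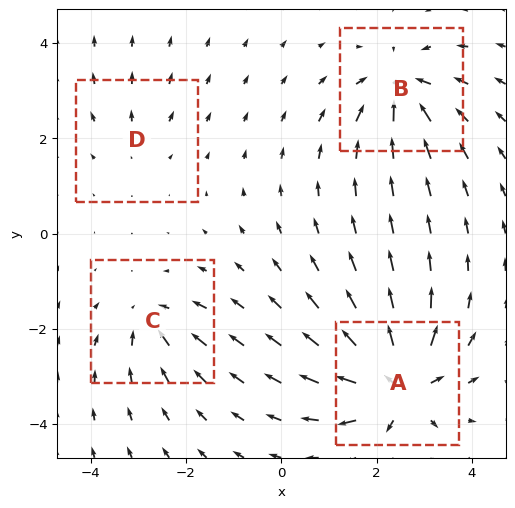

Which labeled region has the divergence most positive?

Divergence at each region's feature centre — A: about +8, B: about -6, C: about -4, D: about +2. Region A is most positive.

A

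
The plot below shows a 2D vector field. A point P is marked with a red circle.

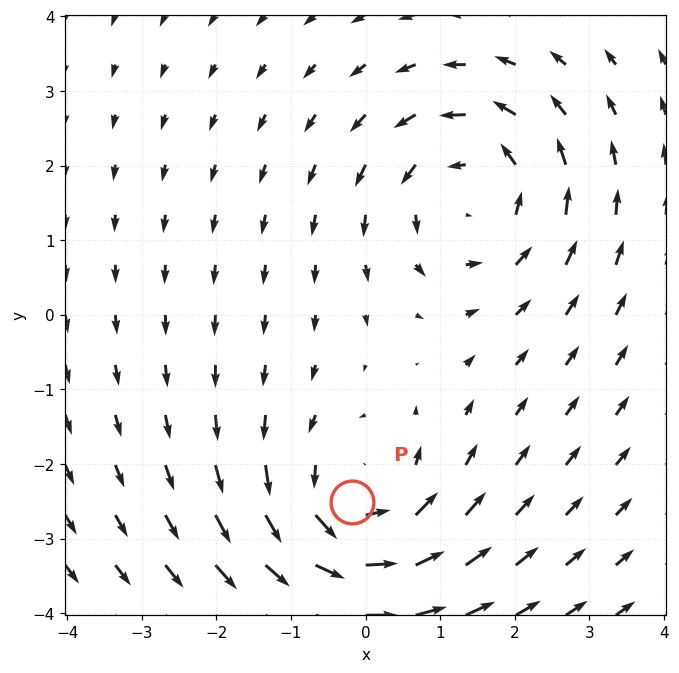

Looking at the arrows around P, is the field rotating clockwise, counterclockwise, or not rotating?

counterclockwise

Near P at (-0.2, -2.5) the arrows circulate counterclockwise. The curl (z-component) there is about +5; positive curl means counterclockwise rotation.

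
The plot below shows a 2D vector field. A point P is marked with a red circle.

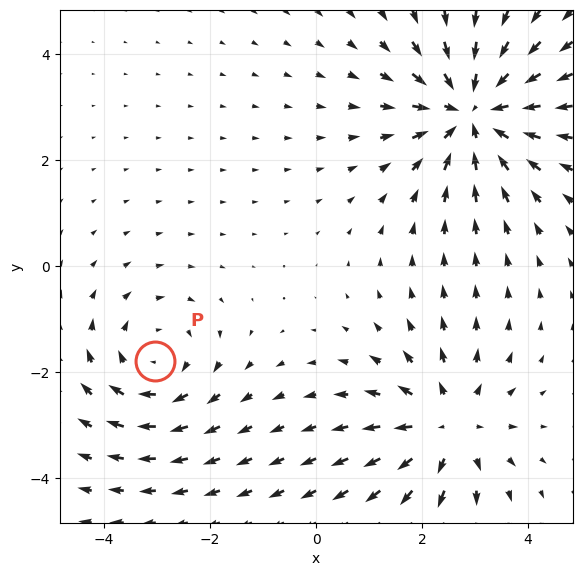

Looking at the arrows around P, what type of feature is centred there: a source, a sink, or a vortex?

vortex

At P (-3.0, -1.8) the arrows circulate clockwise. Divergence ≈0, curl about -3 — near-zero divergence with nonzero curl is a vortex.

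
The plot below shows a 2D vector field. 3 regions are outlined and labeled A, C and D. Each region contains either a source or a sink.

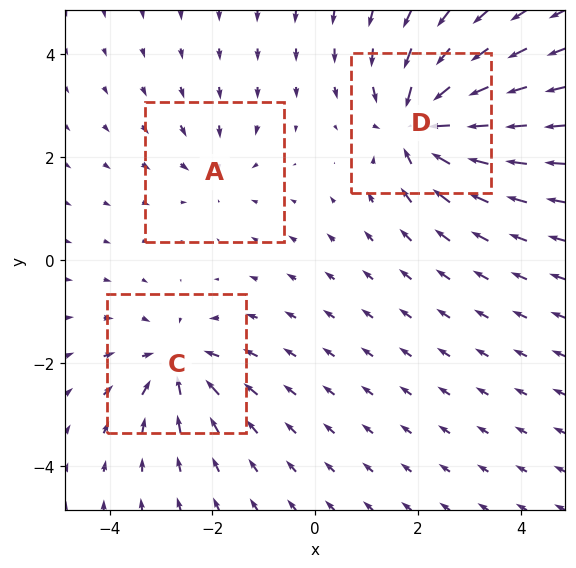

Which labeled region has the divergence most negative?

Divergence at each region's feature centre — A: about -2, C: about -4, D: about -6. Region D is most negative.

D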